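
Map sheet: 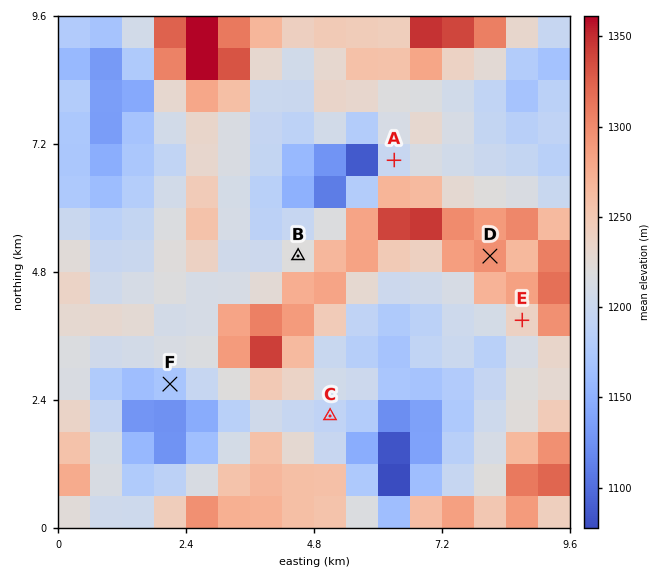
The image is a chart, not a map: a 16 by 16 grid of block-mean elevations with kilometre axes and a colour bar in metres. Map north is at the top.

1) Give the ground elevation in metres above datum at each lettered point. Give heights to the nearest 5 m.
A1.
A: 1205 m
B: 1215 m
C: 1190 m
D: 1300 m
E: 1230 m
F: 1165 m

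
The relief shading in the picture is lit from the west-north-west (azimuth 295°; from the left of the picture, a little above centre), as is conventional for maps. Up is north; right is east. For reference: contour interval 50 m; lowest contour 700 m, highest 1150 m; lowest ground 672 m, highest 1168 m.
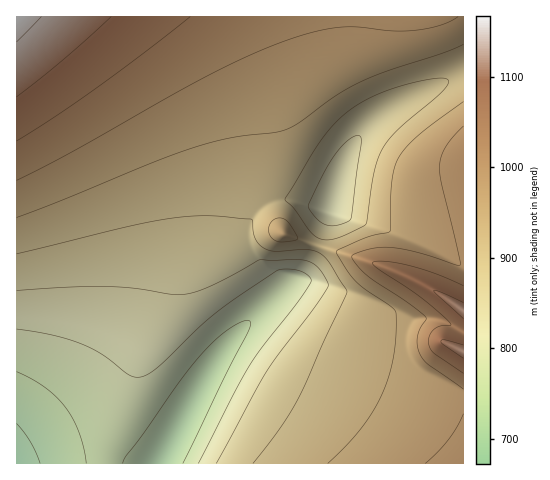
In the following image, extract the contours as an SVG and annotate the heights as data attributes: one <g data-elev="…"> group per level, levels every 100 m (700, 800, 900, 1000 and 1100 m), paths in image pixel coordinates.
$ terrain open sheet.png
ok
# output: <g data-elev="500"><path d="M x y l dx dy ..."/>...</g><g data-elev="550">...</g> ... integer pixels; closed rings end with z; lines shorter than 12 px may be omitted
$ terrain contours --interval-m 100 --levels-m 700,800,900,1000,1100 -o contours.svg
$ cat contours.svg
<g data-elev="700"><path d="M17 424l14 18 9 21"/></g><g data-elev="800"><path d="M17 329l35 6 28 8 23 12 26 20 5 2 6 0 8-3 11-8 39-38 19-16 59-41 7-2 10 0 14 5 4 5-1 5-13 20-47 60-52 99"/></g><g data-elev="900"><path d="M17 254l129-31 33-6 28-1 45 4 1 12 3 7 4 7 8 4 9 1 31-1 8 2 7 4 6 7 17 25 1 5-51 110-18 28-25 32"/><path d="M322 239l-10-6-18-24-9-9 28-47 13-20 22-22 29-16 21-8 23-6 18-3 9 2 0 4-5 7-44 37-16 20-9 25-8 51-27 14-10 2z"/></g><g data-elev="1000"><path d="M463 414l-6 13-9 13-23 23"/><path d="M17 180l55-28 135-76 39-19 35-15 32-10 27-5 18 0 38 4 25-1 21-5 16-8"/><path d="M463 126l-18 21-4 10-2 10 2 16 19 82-4 0-40-13-25-5-22 2-14 5-3 3 6 9 10 10 38 26 19 14 1 4-6 8-3 9 1 10 2 8 8 10 35 24"/></g><g data-elev="1100"><path d="M463 345l-18-5-4 1 2 3 20 14"/><path d="M463 303l-23-11-6-1 29 28"/><path d="M17 97l46-37 48-43"/></g>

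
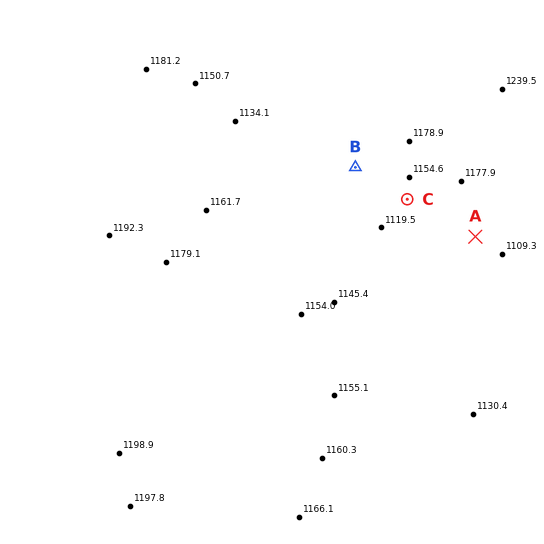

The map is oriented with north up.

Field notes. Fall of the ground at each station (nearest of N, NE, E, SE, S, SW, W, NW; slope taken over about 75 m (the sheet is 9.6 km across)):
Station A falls S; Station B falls SW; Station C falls SW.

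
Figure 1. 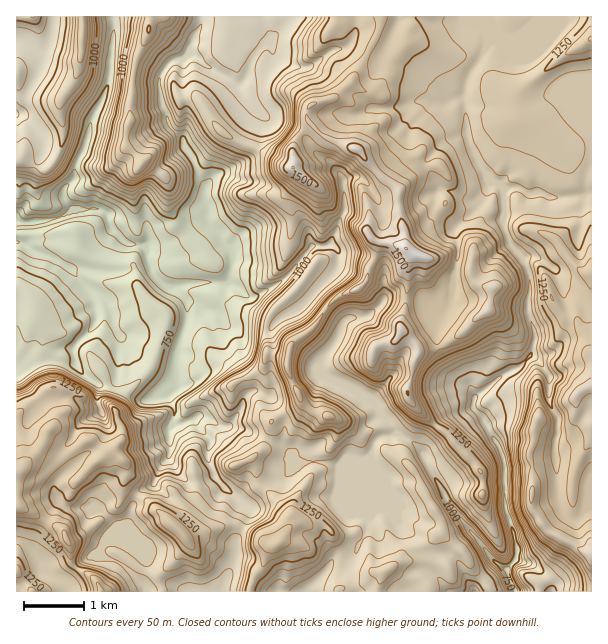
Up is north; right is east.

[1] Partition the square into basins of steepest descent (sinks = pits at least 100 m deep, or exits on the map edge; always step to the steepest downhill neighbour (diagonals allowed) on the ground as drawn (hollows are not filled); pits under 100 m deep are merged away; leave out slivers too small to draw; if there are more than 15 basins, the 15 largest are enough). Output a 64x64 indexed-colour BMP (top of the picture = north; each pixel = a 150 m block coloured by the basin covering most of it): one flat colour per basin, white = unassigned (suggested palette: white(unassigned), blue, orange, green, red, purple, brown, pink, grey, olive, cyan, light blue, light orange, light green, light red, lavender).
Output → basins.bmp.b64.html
<image width="64" height="64" href="data:image/bmp;base64,Qk12CAAAAAAAAHYAAAAoAAAAQAAAAEAAAAABAAQAAAAAAAAIAAATCwAAEwsAABAAAAAAAAAA////ALR3HwAOf/8ALKAsACgn1gC9Z5QAS1aMAMJ34wB/f38AIr28AM++FwDox64AeLv/AIrfmACWmP8A1bDFABEREREREREREREREREiIiIiIiERIiIiREREIiIiIiIiERERERERERERERERESIiIiIiIiESIkREREQiIiIiIiIREREREREREREREREREiIiIiIiIiJEREREQiIiIiIiIhERERERERERERERERERIiIiIiIiIiREREQiIiIiIiIiEREREREREREREREREREiIiIiIiIiIkREQiIiIiIiIiERERERERERERERERERERIiIiIiIiIiIkQiIiIiIiIhERERERERERERERERERERESIiIiIiIiIiIiIiIiIiIhERERERERERERERERERERERIiIiIiIiIiIiIiIiIiIhEREREREREREREREREREREREiIiIiIiIiIiIiIiIiIhERERERERERERERERERERERESIiIiIiIiIiIiIiIiIhERERERERERERERERERERERESIiIiIiIiIiIiIiIiIiEREREREREREREREREREREREiIiIiIiIiIiIiIiIiIiIRERERERERERERERERERERESIiIiIiIiIiIiIiIiIiIhERERERERERERERERERERERIiIiIiIiIiIiIiIiIiIiERERERERERERERERERERERIiIiIiIiIiIiIiIiIiIiIRERERERERERERERERERERESIiIiIiIiIiIiIiIiIiIhEREREREREREREREREREREREiIiIiIiIiIiIiIiIiIiERERERERERERERERERERERESIiIiIiIiIiIiIiIiIiIRERERERERERERERERERERERIiIiIiIiIiIiIiIiIiIiERERERERERERERERERERERESIiIiIiIiIiIiIiIiIiIhERERERERERERERERERERERESIiIiIiIiIiIiIiIiIiIhEREREREREREREREREREREREiIiIiIiIiIiIiIiIiIiIREREREREREREREREREREREiIiIiIiIiIiIiIiIiIiIiERERERERERERERERERERESIiIiIiIiIiIiIiIiIiIiIhERERERERERERERERERESIiIiIiIiIiIiIiIiIiIiIiERERERERERERERERERERIiIiIiIiIiIiIiIiIiIiIiIREREREREREREREREREREiIiIiIiIiIiIiIiIiIiIiIhERERERERERERERERERERIiIiIiIiIRESIiIiIiIiIiERERERERERERERERERERESIiIiIiIhEREiIiIiIiIiIREREREREREREREREREREREiIiIiIhERERIiIiIiIiIhERERERERERERERERERERERIiIiIiERERESIiIiIiIiERERERERERERERERERERERESIiIiIREREREiIiIiIiIRERERERERERERERERERERERIiIiIhERERERIiIiIiIhEREREREREREREREREREREREREiIiEREREREiIiIiIiERERERERERERERERERERERERERIiIhERERIiIiIiIiIREREREREREREREREREREREREREiIiEREREiIiIiIiIhERERERERERERERERERERERERERIiIRESIiIiIiIiIREREREREREREREREREREREREREREiIiIiIiIiIiIiIRERERERERERERERERERERERERERESIiIiIiIiIiIiIRERERERERERERERERERERERERERERERIiIiIiIiIiIhERERERERERERERERERERERERERERERERIiIiIiIiIiIRERERERERERERERERERERERERERERERESIiIiIiIiIhEREREREREREREREREREREREREREREREREiIiIiIiIiIRERERERERERERERERERERERERERERERERIiIiIiIiIhEREREREREREREREREREREREREREREREREiIiIiIiIiERERERERERERERERERERERERERERESERESIiIiIiIiIREREREREREREREREREREREREREREREhERIiIiIiIiIhERMxERERERERERERERERERERERERESIiIiIiIiIiIhETMzMRERERERERERERERERERERERERESIiIiIiIiIiERMzMxERERERERERERERERERERERERERIiIiIiIiIiEREzMzERERERERERERERERERERERERERESIiIiIiIiERETMzMRERERERERERERERERERERERERERIiIiIiIiERERMzMxERERERERERERERERERERERERERERIiIiEhEREREzMzERERERERERERERERERERERERERERESIhERERERETMzMRERERERERERERERERERERERERERERERERERERERMzMxEREREREREREREREREREREREREREREREREREREREzMzMRERERERERERERERERERERERERERERERERERERETMzMzERERERERERERERERERERERERERERERERERERERMzMzMREREREREREREREREREREREREREREREREREREREzMzMxERERERERERERERERERERERERERERERERERERETMzMzERERERERERERERERERERERERERERERERERERERMzMzMREREREREREREREREREREREREREREREREREREREzMzMxERERERERERERERERERERERERERERERERERERETMzMzERERERERERERERERERERERERERERERERERERER"/>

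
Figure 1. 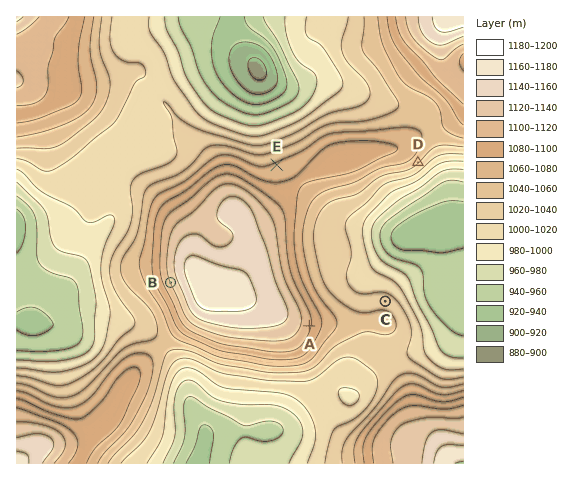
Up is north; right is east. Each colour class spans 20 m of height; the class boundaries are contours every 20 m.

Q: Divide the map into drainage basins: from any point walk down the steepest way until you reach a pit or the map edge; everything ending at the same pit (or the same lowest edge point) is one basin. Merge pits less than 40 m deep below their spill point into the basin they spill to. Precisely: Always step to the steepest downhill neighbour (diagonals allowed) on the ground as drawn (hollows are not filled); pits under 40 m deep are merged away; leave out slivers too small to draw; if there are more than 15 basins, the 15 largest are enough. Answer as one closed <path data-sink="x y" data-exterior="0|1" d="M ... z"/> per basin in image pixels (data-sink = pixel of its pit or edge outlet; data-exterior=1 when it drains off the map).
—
<path data-sink="17 225" data-exterior="1" d="M138 72l-67 13-38-1-17-3 1 383 25-19 27-3 19-7 20-18 15-29 14-19 51-46 17-21 2-5 0-12-12-21 2-19 14-19 17-12 9-3-11-16-7-22-9-16-28-27-14-24z"/><path data-sink="258 69" data-exterior="0" d="M463 16l-446 0-1 64 17 4 38 1 38-6 22-7 7 0 5 4 28 35 11 19 28 27 9 16 7 22 11 16-9 3-17 12-13 17-3 9 0 12 3 8 10 14 9 0 20-8 7-6 3-8 2-12-1-17-10-22 8 7 11-1 16-11 26-28 27-16 14-6 29-7 29-3 23-15 37-14 6-7z"/><path data-sink="197 463" data-exterior="1" d="M208 287l-2 13-6 9-63 60-14 19-15 29-12 12-22 12-32 4-25 18 437 0-13-16-9-9-12-7-7-10-6-30-21-38-1-30-2-1-86 0-41-20-21-4-18-6z"/><path data-sink="459 224" data-exterior="0" d="M463 113l-5 6-37 14-23 15-29 3-39 11-31 18-32 33-14 7-7 0-4-3 7 26-3 24-12 14-27 5 10 6 18 6 21 4 41 20 86 0 2 1 1 30 21 38 7 33 6 7 20 15 14 18 10-1z"/>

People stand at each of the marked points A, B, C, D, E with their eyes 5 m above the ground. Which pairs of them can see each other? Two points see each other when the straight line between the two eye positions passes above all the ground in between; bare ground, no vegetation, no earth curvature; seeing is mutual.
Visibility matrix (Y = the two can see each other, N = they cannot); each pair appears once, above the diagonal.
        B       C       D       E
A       N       Y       Y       N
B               N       N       N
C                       Y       N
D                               N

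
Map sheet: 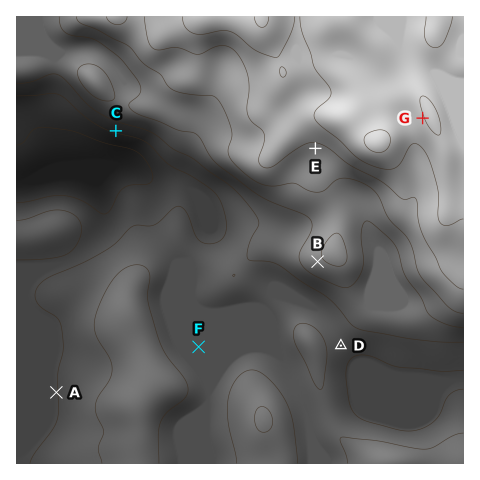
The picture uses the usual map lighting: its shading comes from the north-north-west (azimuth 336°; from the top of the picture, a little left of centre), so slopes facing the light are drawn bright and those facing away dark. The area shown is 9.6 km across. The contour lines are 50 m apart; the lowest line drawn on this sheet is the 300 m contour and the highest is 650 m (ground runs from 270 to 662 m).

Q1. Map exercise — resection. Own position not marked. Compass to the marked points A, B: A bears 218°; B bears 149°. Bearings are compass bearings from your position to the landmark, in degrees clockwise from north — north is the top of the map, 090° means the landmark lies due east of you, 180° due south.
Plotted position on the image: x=248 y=146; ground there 530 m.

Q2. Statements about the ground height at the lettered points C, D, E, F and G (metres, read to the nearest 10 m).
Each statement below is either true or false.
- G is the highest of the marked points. true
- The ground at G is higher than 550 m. true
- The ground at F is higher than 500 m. false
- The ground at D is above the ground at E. false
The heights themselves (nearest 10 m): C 360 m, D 370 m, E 540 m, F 370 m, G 650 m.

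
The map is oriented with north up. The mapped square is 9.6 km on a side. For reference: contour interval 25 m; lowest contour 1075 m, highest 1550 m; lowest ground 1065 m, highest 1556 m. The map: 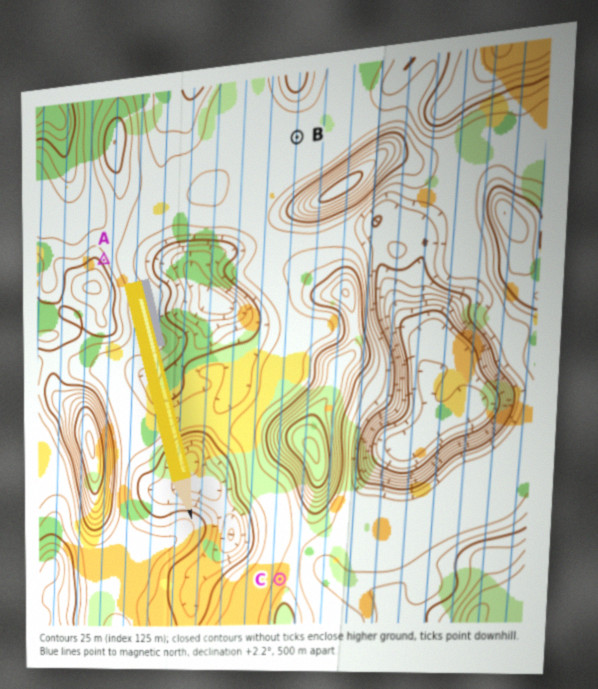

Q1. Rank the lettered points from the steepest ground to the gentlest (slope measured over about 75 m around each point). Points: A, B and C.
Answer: A C B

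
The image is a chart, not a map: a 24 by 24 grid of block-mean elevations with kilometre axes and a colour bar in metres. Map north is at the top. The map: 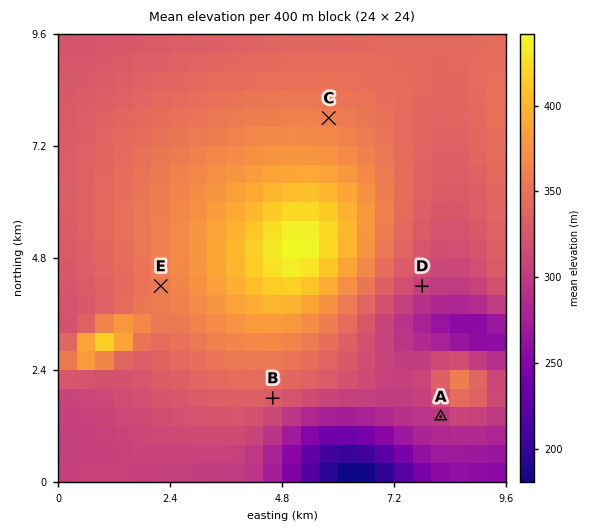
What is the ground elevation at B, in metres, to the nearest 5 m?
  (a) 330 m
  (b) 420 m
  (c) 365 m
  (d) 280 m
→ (a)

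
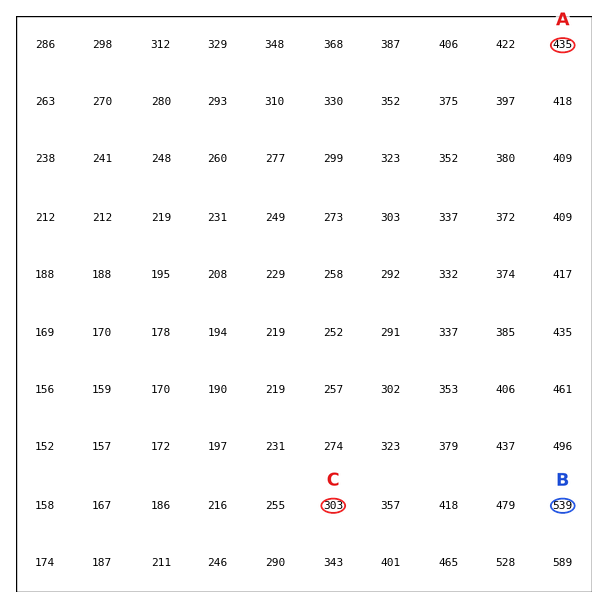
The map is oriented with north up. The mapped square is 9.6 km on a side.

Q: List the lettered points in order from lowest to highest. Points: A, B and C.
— C A B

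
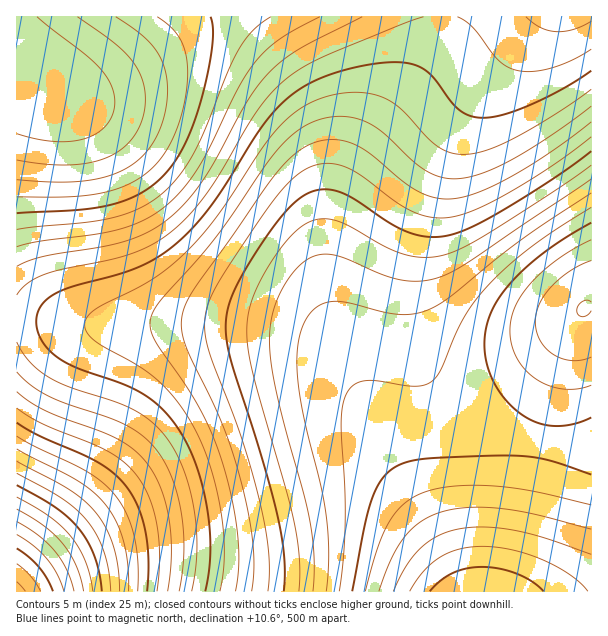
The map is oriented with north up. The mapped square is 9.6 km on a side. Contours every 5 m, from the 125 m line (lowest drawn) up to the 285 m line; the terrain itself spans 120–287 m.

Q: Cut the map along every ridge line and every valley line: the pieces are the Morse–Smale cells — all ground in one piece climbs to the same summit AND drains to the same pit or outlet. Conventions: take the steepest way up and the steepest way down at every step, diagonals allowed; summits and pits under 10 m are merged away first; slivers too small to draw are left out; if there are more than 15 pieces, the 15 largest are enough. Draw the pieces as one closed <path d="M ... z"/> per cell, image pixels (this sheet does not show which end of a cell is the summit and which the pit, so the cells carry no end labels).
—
<path d="M537 16l-520 0-1 301 73 8 160 0 47 6 22 9 19 16 19 28 40 80 49 88 17 39 42 1 7-14 11-35 19-100-32-9-32-12-25-14-18-18-12-21-10-33-3-21 0-34 5-32 10-40 26-68 25-46z"/><path d="M29 318l-13 0 1 274 445-1-17-39-49-88-40-80-19-28-19-16-22-9-47-6-160 0z"/><path d="M591 16l-52 0-64 79-25 46-17 41-15 48-8 37-1 48 3 21 10 33 12 21 18 18 25 14 32 12 30 8 3-5 11-50 15-46 14-29 5-5 5-1z"/><path d="M546 442l-4 0-2 4-18 97-17 48 86 1 1-145-35-2z"/><path d="M591 307l-4 0-5 5-14 29-15 46-9 36-2 19 30 4 20 0z"/>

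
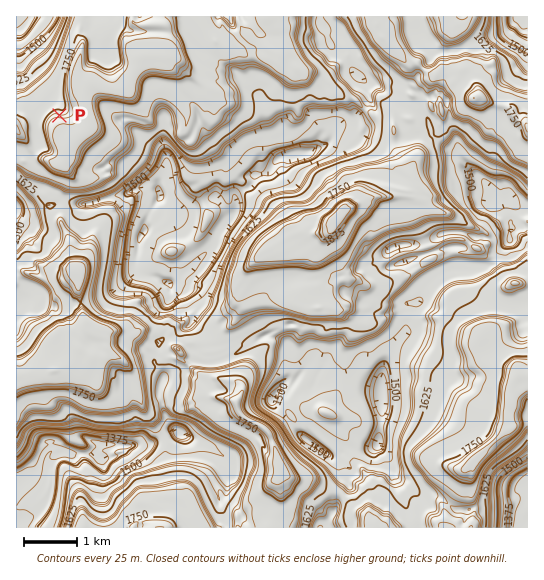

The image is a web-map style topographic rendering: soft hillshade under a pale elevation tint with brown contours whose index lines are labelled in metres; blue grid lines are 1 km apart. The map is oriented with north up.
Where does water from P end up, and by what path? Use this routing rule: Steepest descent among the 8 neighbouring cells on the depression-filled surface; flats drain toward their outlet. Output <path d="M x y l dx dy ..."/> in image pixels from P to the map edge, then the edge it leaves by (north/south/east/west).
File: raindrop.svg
<path d="M59 115l0-8-9-9 0-4-25-25-4-3 0-4-2-1 0-32-2-3"/>
exit: west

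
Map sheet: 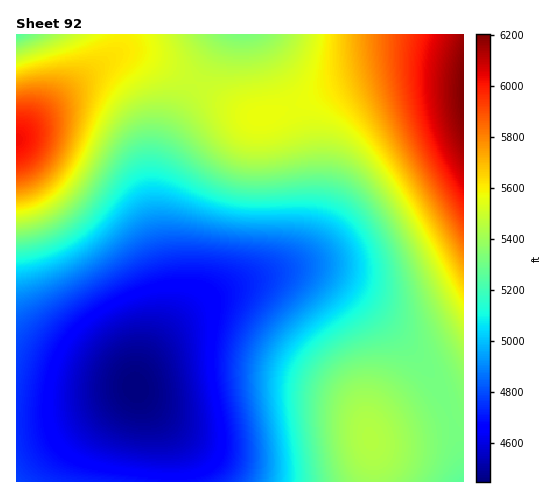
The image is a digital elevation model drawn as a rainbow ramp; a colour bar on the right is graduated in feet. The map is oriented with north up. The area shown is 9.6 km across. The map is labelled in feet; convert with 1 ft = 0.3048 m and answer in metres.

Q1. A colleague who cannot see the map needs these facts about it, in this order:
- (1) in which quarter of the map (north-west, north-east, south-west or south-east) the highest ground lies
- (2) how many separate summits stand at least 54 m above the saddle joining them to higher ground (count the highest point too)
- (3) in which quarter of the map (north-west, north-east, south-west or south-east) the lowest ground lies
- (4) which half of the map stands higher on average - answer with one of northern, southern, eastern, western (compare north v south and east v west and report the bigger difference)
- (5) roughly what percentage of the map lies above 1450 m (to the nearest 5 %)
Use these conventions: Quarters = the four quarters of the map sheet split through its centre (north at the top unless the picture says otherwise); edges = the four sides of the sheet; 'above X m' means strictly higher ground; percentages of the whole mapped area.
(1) Look to the north-east quarter for the highest ground.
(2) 2 summits rise at least 54 m above their surroundings.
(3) Look to the south-west quarter for the lowest ground.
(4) On average the northern half of the map is the higher ground.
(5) Roughly 80 % of the ground is higher than 1450 m.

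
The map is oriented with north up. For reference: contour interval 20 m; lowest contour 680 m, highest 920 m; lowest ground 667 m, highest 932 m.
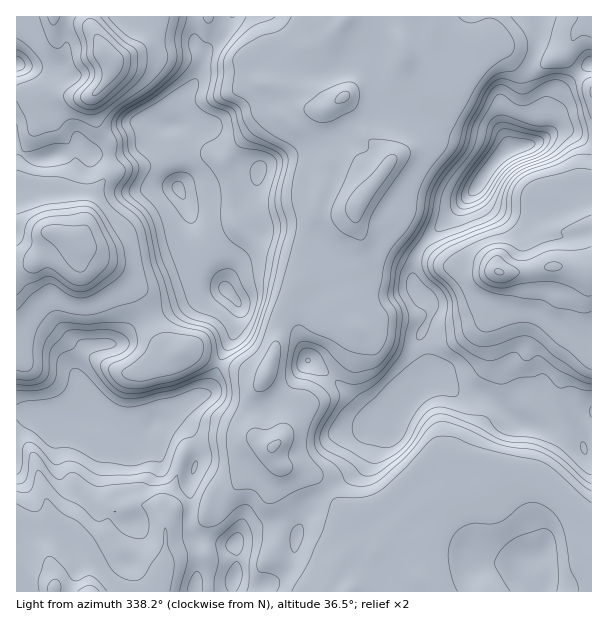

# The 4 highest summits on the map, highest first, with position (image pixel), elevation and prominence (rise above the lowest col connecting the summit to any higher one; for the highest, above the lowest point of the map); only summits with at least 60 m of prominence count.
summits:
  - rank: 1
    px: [105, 54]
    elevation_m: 932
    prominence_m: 265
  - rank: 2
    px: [66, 237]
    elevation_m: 929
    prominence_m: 105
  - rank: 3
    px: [500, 272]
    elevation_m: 922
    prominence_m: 120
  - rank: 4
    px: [360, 203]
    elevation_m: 891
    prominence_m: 79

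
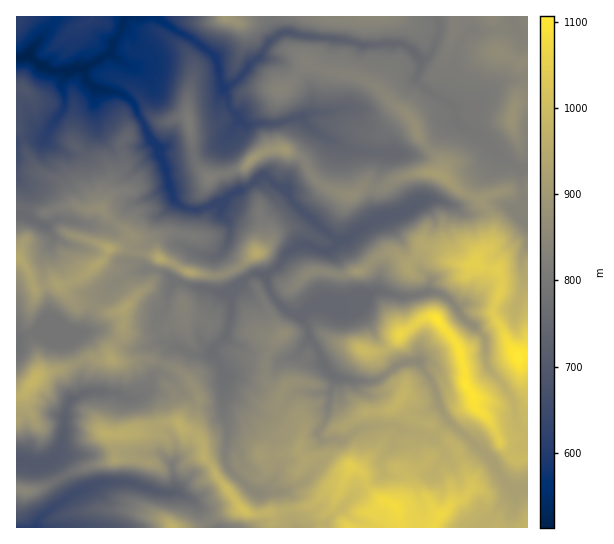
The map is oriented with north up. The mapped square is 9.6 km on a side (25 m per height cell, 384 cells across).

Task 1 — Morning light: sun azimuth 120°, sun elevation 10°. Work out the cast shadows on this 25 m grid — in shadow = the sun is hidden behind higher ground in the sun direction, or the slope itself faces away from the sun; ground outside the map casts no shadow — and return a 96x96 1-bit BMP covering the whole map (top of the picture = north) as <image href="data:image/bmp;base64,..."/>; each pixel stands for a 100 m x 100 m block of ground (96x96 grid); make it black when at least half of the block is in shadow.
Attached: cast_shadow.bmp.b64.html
<image width="96" height="96" href="data:image/bmp;base64,Qk2+BAAAAAAAAD4AAAAoAAAAYAAAAGAAAAABAAEAAAAAAIAEAAATCwAAEwsAAAIAAAAAAAAA////AAAAAAAAAAD4AAAAOAAAAAAEAAB4AAAAOAAAAAAHAAD4HwAAPAAAAAIDwAP8P4YAB4AAAAIA/2/kP498B8AAgAAAH/8sfw//AeABgAAACfwA/g//gPAAgAAAAfgB/gA/gEwAkAD4AcAB3AAHwAwBgAD/AAAA+AAD4AABgAA/wAAA+AAD8AAAAAAH+AAGcAAB+AAAAAAD/8AHAYAA/AAAAAAB/8AD4YAA/gAAAAAA/4AA4ZgA/gAAAAAAfgAAAYAB/gAAAMAAfAAAAAAA/wAAAcAA/gAAAEAAwQAAA8AA/gAAAEAA4AAAAQAA/zwAAEAAcAAAAAAA/n/8AEAAfAAAAAAB/n/+AAAAfwAAwAAA/P/+AAAAP4AB+AAA/D/4AAAAP/4B+AAAfAfgAAAAPv8D+ACAAAAAAAAAPf8D8ADAAAAAAAAAH/8H8AjgAAAAAABAH/4H8AjgAAAAAADAB/+P8ADwAAAAAABAAAff8ADwAAAAAAAAAAP/4ODz4AAAAAAAAAB/4PDz+AAAAAAAAgA/4fDx/4AAAAAARwAf4fDg/4AAAAAA74wfwfAAf8AAAAABv94Pg/MAH+AAAMAB//8GB+cAD+AAAcAD//+CD+cAAGAAAMAD///gH8cAAAAAAMAH///4P4cAAAAAAMAP///+P4JAAPAAAMAAP//+f4DgAPgAAMAAf//+f8BgAHwEAEAAf////8BAAD4GAAjAf//4AcDgAA8AABnAB/8AAEDAAAGAABvwAPwDwABEAADAAAP8AAAD4AAAAAABjwH+DwAAgAAABAAD38D//8AAAAEADwBAH/B//+ABmAEBD4DgD/g9//BAGAADD4HAB/gT//jgEAADAIAAB/gD///gIgDAAwAAB/gAP//yfgDBhgAAB/gAP//zf4DHwAAgH/gAB//7/4AHAAAx//gAAf///8AAAAA5//gAAH///4AYAAAD//gAAD///AA+AAAHn/gAAA//+AA/wAAHB/gAAAD/wAAfgAAHw/gfAAAeAAACAAAP4PgfAAAAAMAAAgAP4DweAAAAAOAAAAAP4AAeAQwAAAAAAAAf4AAcA8/AAADAAAAfw+AcAM/8AADCIAA/h+AAAA/8AADHYAA/j/AAAA/8AADPgAB/j/wAAA/wAACHgGB/n/4AAAGAAACDweB/n//AAAAAAAADwfD/H//AAABAAAAHw/jPH//AAABAAAADw/jHD//gAAAAAAABx/n7D/4AAAAAACAAx/P/B/gAAAAAAHAAx8f/A5wAAAAAAHgAY+f/AJwAAAAAAHgAQe//AYAAAAAAAHgAwf//A8wAAAAAADgAwAf/A/4AAAAAABgAwAf/A/8AAAAAAACAYAf/g/8AAAAQAACABgf/h/8AAAAYAADABwf/h//gAAAcAADAAYD/h7/gAAAOAAAQAAA/D5+AAAAGAAAYACAeD8eAAPMDAAAcADAAAAPnnPsDAAAOADAAAAP/+AABgAAGABgAAAH+AAABgAAAAAAAAAAAAAAAgAAAAAAAcAAAAAAAAAAAAAEB/AAAAAAAAAA="/>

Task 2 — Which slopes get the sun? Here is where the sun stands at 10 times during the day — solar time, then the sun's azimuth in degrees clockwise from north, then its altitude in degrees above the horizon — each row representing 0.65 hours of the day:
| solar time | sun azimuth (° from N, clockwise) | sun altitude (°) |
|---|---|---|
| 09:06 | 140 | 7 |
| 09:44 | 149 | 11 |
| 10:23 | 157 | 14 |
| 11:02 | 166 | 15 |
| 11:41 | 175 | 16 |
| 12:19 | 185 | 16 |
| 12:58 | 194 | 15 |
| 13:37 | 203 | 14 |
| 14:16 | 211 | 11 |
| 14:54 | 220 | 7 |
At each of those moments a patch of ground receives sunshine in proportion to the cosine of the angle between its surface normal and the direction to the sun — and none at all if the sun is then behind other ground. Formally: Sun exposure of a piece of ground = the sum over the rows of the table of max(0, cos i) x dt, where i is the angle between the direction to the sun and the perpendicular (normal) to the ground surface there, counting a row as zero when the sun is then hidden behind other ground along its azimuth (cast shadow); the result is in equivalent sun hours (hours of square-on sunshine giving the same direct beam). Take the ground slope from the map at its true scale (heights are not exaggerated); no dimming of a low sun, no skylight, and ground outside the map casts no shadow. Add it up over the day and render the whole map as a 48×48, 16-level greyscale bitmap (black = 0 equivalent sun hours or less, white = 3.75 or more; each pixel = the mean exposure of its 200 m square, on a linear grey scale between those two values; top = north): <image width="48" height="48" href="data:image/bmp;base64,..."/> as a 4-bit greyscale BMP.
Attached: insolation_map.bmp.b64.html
<image width="48" height="48" href="data:image/bmp;base64,Qk32BAAAAAAAAHYAAAAoAAAAMAAAADAAAAABAAQAAAAAAIAEAAATCwAAEwsAABAAAAAAAAAAAAAAABEREQAiIiIAMzMzAERERABVVVUAZmZmAHd3dwCIiIgAmZmZAKqqqgC7u7sAzMzMAN3d3QDu7u4A////ANp4mZmqvLchFJ3/2HeIdkJXd2ZWmHZVNMuTRXiIdTEAElioRVZ4ZzRmd2VUeYdkQ+/qUiEkMQAAJopgAAAUdoQkVERSNoh1VGatyFMgAAEjipggEkRDRndSARIRMldEVQAEruuYic67Z6IDZ2eEJGh0EjMzNEQ1iBARFa////p6ulE0Z3VnQldEVkVlRDI3qmd1QiNnhkSXiDI1dnZlUxEVQjRVVTJZdrvYaM2oiJqqhVRFRERUEQAjVUQ0ZDarZe7aZoqYiId5dDRERFVERmMzRURWQmmlVrt3d2MRI0aGMiRFVVVVU2h2Vnd1KLyVVndFZTEAAAARI0RURVVUQiSImXUze9tVVpibcxAAAAERNlQ0VWREUyMRJndkdoZlV2iYhzEjRDNUVERFRFZEMzEDQ2VFaHMiaCeZyru6l2VGVEVEZTVmQhARJEQ2Z0EUmRJHmqvMqYZ1JFVmVSERFIvdcBFGZkMoqREAFIiYZoYyETZ2VVM1R6zbpzNXh0RYlzEAABIzQyM0ZlVVZphUaZqGjvqZhlVHVEMjMxEViGZ4Z4RodnmEljEAW8ybowJWIXdlVWVWdVZ3Z3dVVENFMAAAM1zbQAKVEolmi6qnZmVmZlZERCAkIQAAIAOWEDhyInqquYY0eGZWVERURBRlRDIREAAAESNWVImsplVCGJZEMzNDU2uXZVVDAAAAFodYdIdpeJdUMmdSV6pkU3aZiamXVlMSerllZIVDJYqGQhSP/azpJBJKy53amZh4eKmGVJMyNEeVZ5/TAABN/UEREAEol2arp2ZVVEQzQhGLmXMAARAmvIIAAAADdjZlMjVTU0ZCNoczZjESRmMiApdCMhAAESVUMzJFNQEUhBACVDNFQzMhAUeGNWMgABEhEQERIQFUACRkIhAAAAAiMyQyaahTEAARAAABE0RniZlkJFIAAAEzVCInqryXUxAAACMhNTIRMyJFYxEBemQzMiJ6upvN2lIQKIZndSREMjM0aHIUattiARRYp0R4m7mc2TE1ZUZlRCIzE0RWd57+QomZQRI0N8/+hDMRJEUyMjI0UTNWcxJ+/KylIiISEBNDRVRERUMREjQzRCNnYQACz/+jMzMiIQAjNFVVaEESVzEVQiRHdBAABHUhM0VmZnlyEjVWh2VEQiAiZkqodVMRAAABNXd3eJlTNEVnlmZjIiIyE3zZZVUxEAATZmVVeIVFVWZ5hmd2IyIyElE2REQ0V3VERERWiXNFZmZVZ2d3RDIhExATRDN3iby5mHZ4hjNVVmZUR3YyMyIRRSIzRUJpmYmZmZmpYzRGdmZlRTECIjeZVERDNUUiREV4maqWRFN3ZmZ2RAEBMkVVRFVDNUWCIiNod2VERWZGZneIdwFYqIMjVlVUMzV3IBVmVERFVVQ1ZmeIdoRoeZlmZmZlEGd6lIdUQzISIiaEZmZmU5lFdnZ1RWdiGMy7thEAAAOId4l1VlRERYmFV3eXRWQWzv/9rIRove2qqpdmVmVVVmeHRFZlQiOYd5yFZ6ypiId3iGZWZmd2Zg=="/>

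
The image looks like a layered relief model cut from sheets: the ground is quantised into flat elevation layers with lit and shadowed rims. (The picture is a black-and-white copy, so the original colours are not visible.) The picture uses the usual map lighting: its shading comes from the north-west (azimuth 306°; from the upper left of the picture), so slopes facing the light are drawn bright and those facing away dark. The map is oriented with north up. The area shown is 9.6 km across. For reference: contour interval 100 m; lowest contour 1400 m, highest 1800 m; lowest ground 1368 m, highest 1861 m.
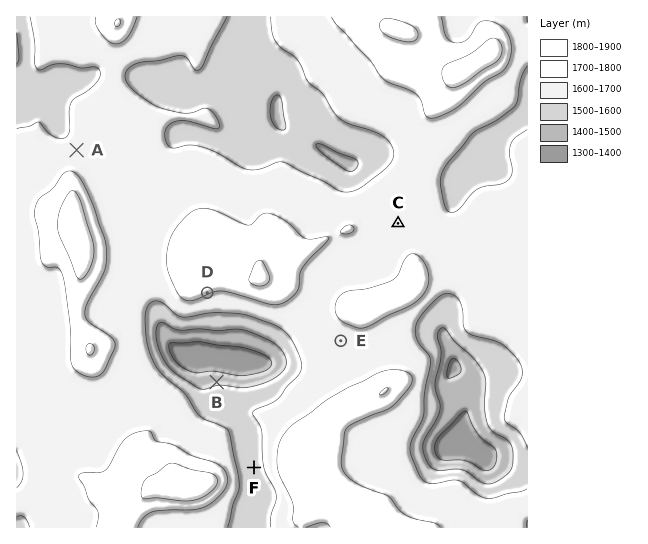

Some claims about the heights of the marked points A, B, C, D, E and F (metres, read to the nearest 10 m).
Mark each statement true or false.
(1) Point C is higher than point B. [true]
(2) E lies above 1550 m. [true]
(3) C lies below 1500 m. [false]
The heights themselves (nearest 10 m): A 1620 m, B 1480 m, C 1650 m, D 1710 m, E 1660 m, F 1550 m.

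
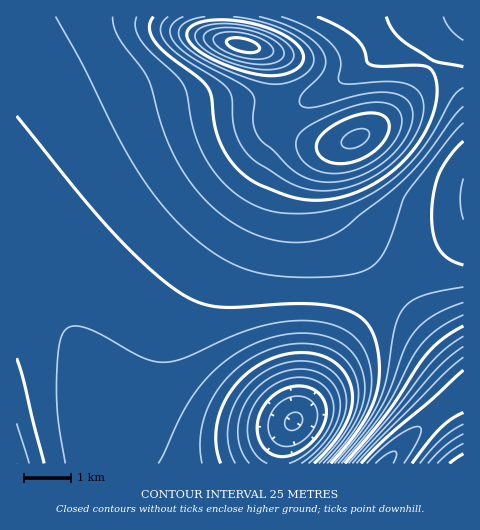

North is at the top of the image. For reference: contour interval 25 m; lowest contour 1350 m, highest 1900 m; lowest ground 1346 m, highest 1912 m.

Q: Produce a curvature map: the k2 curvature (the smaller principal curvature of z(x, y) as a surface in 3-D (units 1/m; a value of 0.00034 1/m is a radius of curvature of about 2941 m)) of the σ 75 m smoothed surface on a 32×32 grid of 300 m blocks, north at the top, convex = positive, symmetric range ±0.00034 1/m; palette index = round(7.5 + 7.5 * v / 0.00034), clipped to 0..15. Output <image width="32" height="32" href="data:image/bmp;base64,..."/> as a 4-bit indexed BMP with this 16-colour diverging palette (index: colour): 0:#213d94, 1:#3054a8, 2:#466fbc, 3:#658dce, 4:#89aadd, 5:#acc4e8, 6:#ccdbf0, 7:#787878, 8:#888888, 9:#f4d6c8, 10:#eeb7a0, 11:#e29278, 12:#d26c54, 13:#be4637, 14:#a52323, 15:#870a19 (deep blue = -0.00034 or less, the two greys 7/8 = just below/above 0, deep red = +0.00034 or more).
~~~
<image width="32" height="32" href="data:image/bmp;base64,Qk12AgAAAAAAAHYAAAAoAAAAIAAAACAAAAABAAQAAAAAAAACAAATCwAAEwsAABAAAAAAAAAAlD0hAKhUMAC8b0YAzo1lAN2qiQDoxKwA8NvMAHh4eACIiIgAyNb0AKC37gB4kuIAVGzSADdGvgAjI6UAGQqHAGZmZ3d3d3dmVCAAN4mYdlVmZnd3d3d3ZVQhAAJniHZVZmZ3d3d3d2VUMgAAFGd2ZmZnd3d3d3dmVDIRAAJGd2ZmZ3d3d3d3ZlVDIiERNWd3Znd3d3d3d3ZlVDMzMzRnd2Z3d3d3d3d2ZlVEREREV4h3d3d3d3d3d2ZmVVVVVVZ4d3d3d3d3d3d3ZmZVVVVWZ3d3d3d3d3d3d3d2ZmZmVmZ3d3d3d3d3d3d3d3dmZmVWd3d3d3d3d3d3d3d3d2ZmZXd3d3d3d3d3d3d3d3d2ZmZ3d3d3d3d3d3eIiHd3d2Zmd3d3d3d3d3d3eId3d3d3Znd3d3d3d3d3d3d3d3d3d3Z3d3d3d3d3d3d3d3d3d3d3d3d3d3d3d3d3dlVEVnd3d3d3d3d3d3d3d2VVQyI1d3d3d3d3d3d3d3dmZmZUIjZ3d3d3d3d3d3d3Z3iIh1MjZ3d3d3d3d3d3d2eImZmGQzZ3d3d3d3d3d4hmeJmqmXU0d3d3d3d3d3iJdWeJqpmGVHd3d3d3d3d4iYVFeZmYh1R3d3d3d3d3d3dlI0aIiHZVd3d3d3d2ZUMhIiATVndmVXd3d3d2UxAAABNEITRVVVV3d3d2ZCEAJGd3dmVDNERWd3d3dlQ0WKu6mHZVZmVWd3d3d2ZVZomruoVDRWZ3d3h3d3d2ZmZ3h1IAE0Vnd3eI"/>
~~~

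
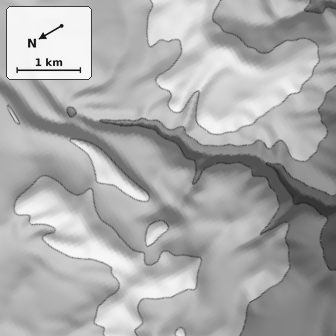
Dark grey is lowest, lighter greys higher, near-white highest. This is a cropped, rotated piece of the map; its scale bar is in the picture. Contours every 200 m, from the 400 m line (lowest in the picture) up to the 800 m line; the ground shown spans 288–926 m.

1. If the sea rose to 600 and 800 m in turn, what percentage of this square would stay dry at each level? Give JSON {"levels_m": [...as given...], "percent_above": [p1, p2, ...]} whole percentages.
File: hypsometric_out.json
{"levels_m": [600, 800], "percent_above": [85, 24]}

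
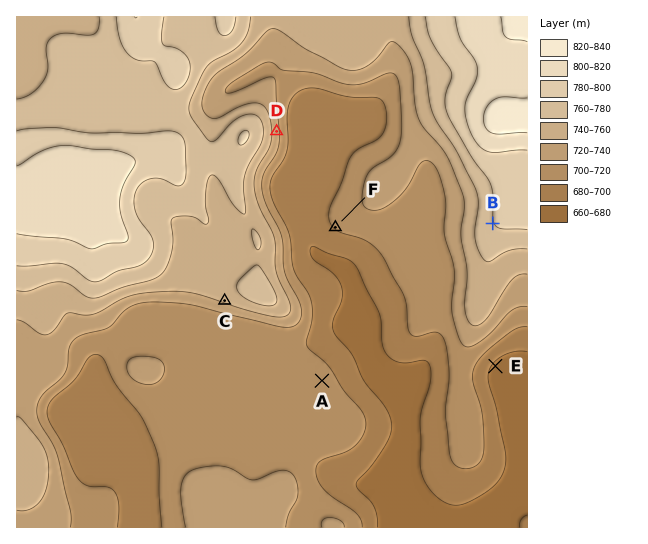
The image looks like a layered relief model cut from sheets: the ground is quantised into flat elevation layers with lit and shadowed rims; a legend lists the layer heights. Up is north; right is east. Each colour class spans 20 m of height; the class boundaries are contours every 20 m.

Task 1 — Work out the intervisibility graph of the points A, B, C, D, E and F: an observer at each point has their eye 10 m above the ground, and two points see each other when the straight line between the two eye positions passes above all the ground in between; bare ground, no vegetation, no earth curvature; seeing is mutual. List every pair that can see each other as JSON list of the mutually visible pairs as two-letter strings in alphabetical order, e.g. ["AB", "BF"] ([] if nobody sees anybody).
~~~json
["AB", "AC", "AD", "AF", "BD", "BF", "DF"]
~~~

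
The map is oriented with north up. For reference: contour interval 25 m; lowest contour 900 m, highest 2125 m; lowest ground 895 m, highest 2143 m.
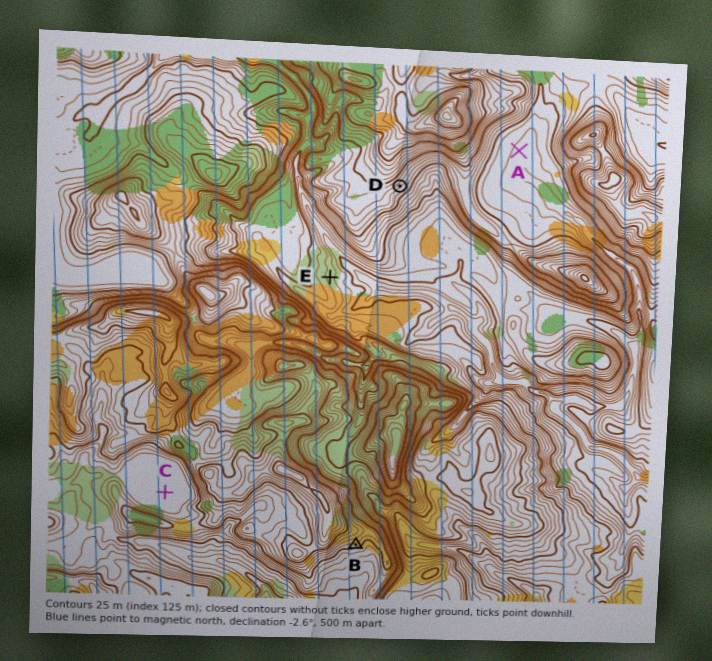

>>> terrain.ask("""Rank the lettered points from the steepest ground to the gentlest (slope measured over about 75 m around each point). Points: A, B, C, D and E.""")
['D', 'B', 'E', 'A', 'C']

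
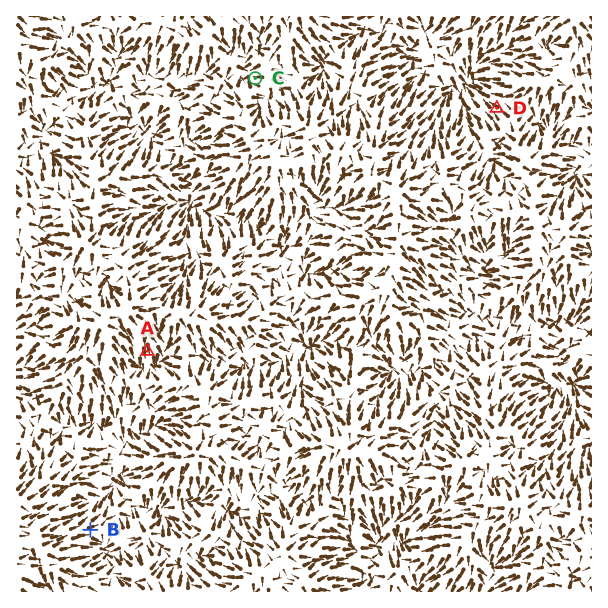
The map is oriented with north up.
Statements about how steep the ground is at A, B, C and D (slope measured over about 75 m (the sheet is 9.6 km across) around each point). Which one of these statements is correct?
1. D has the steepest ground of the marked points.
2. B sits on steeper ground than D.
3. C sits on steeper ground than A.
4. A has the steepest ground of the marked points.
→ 4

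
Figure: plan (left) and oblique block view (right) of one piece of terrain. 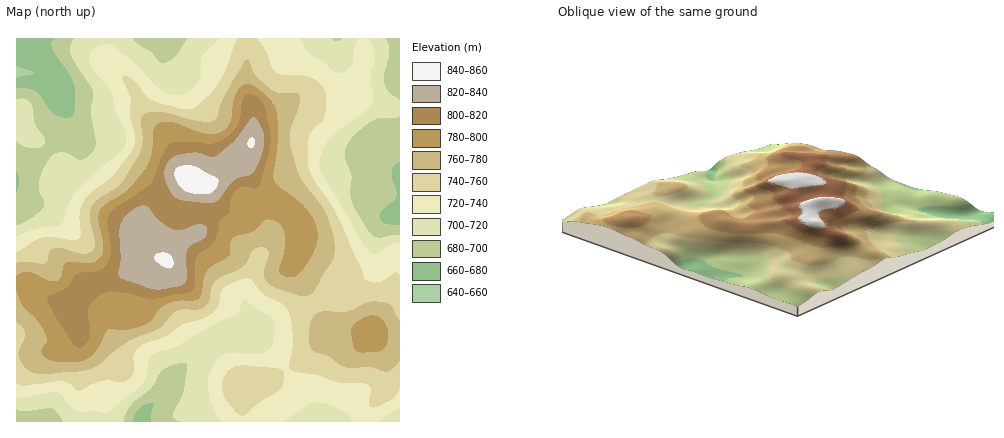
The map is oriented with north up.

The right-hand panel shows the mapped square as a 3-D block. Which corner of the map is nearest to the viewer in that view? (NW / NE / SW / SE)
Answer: NE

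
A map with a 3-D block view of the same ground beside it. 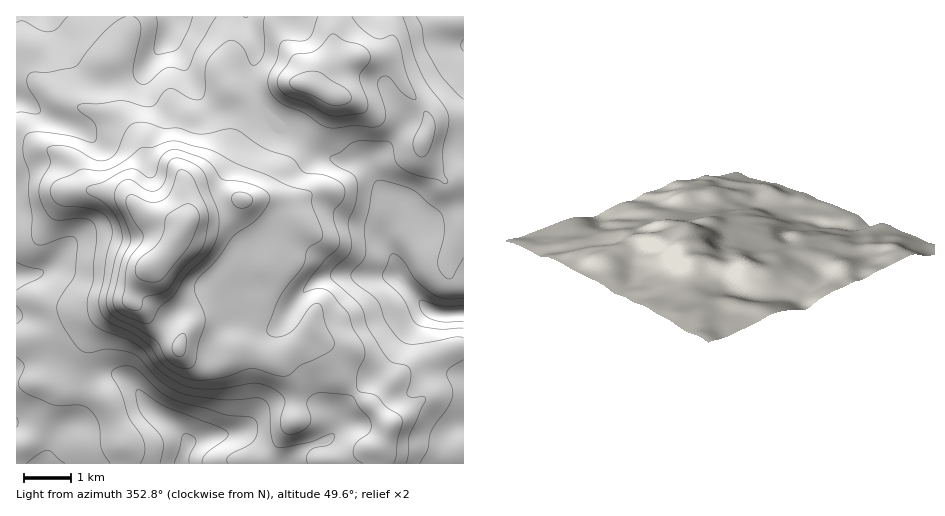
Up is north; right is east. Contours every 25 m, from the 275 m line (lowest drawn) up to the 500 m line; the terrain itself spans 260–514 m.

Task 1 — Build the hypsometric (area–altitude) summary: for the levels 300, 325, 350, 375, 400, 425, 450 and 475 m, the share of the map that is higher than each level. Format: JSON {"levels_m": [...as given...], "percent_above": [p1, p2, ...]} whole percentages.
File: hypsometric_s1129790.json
{"levels_m": [300, 325, 350, 375, 400, 425, 450, 475], "percent_above": [96, 80, 58, 38, 24, 11, 6, 3]}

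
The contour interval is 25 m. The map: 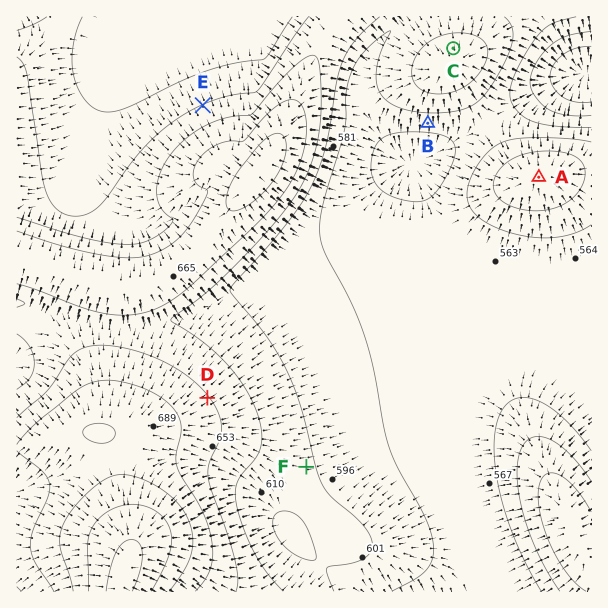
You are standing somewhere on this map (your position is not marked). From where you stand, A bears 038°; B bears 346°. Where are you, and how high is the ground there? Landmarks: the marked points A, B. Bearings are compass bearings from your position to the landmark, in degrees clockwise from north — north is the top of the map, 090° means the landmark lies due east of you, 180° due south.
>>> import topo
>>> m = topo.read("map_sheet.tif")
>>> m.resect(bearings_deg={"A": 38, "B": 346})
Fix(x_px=465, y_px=272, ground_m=565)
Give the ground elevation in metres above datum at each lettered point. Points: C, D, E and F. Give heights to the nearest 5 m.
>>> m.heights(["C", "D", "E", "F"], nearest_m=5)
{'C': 610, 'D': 650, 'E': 600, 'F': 605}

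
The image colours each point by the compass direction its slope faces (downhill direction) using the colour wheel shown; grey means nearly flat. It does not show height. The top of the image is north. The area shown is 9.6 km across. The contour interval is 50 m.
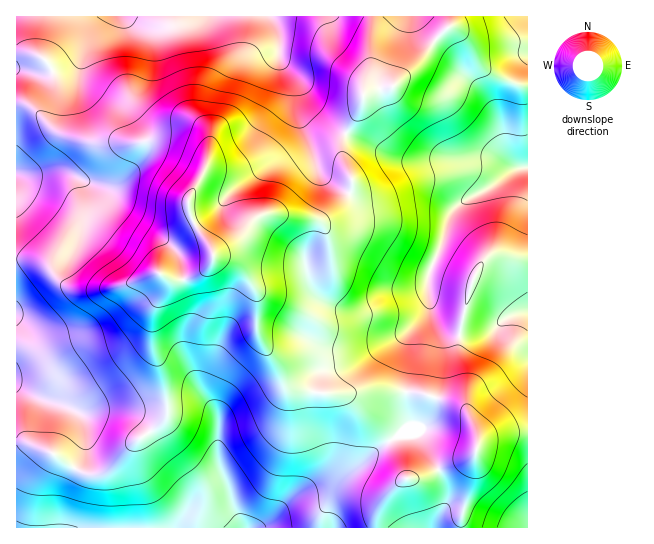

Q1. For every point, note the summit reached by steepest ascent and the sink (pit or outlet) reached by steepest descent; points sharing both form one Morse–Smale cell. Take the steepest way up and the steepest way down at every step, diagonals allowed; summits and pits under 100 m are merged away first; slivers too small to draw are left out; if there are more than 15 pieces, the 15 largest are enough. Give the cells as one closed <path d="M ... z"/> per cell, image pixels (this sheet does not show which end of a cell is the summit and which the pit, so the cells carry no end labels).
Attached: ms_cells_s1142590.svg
<path d="M371 16l-355 1 1 424 12 2 16 6 36 23 16 3 14-7 26-28 18-12 10-10 2-21-3-18-12-38 0-26 1-6 12-22-1-9 19 2 18-7 10-8 2-11 4-3 16-8 24-26 5-2 15-2 45 7 11-7 12-12 7-14 0-8-9-20-2-13 4-12 16-28 3-17 7-18z"/><path d="M527 16l-76 0 0 9-18 17-13 19-27 26-24 4-5 3-3 12-16 28-4 12 2 13 9 20 0 8-7 14-12 12-11 7-45-7-15 2-6 3-17 19-26 17 1 3 9 2 12 5 18 22 4 12 0 35 30 52 15 6 17 2 32 0 8-2 55 1 36 9 11 4 7 8 9 21 1 10 3-4 9-4 38-5z"/><path d="M217 257l-4 1-2 7-6 6-12 6-10 3-13 0-5-3 0 10-12 22-1 32 12 38 3 18-2 21-10 10-18 12-26 28-14 7-16-3-36-23-16-6-12-2 0 87 358 0 2-14 7-15 17-18 4-2 21-3 21-11 19-5 10-7 0-23-8-17-10-9-44-12-55-1-8 2-32 0-17-2-15-6-30-52 0-35-4-12-18-22z"/><path d="M527 432l-32 3-16 7-4 13-3 24-11 36 1 13 66-1z"/><path d="M474 455l-8 5-19 5-21 11-21 3-4 2-17 18-7 15-1 13 85 1 0-13 12-42z"/><path d="M450 16l-77 0-2 55-7 22 29-6 27-26 13-19 18-17z"/>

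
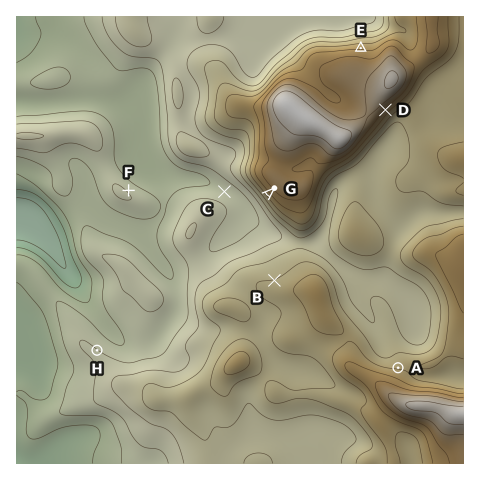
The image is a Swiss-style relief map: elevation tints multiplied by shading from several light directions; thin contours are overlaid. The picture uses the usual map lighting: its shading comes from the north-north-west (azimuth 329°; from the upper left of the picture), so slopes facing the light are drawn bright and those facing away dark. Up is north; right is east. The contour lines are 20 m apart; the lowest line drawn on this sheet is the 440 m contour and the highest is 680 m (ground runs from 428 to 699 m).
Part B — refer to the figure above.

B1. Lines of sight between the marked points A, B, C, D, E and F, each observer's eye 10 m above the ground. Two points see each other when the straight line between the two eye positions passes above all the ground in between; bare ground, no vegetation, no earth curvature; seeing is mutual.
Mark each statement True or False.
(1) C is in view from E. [False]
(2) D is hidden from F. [True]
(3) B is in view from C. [True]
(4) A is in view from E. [False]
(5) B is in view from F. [True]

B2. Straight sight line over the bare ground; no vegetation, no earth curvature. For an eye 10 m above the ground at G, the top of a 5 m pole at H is in view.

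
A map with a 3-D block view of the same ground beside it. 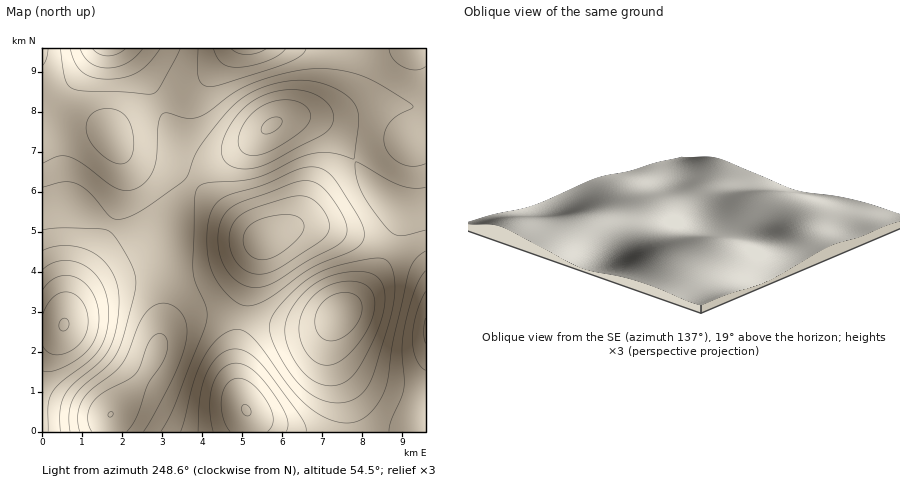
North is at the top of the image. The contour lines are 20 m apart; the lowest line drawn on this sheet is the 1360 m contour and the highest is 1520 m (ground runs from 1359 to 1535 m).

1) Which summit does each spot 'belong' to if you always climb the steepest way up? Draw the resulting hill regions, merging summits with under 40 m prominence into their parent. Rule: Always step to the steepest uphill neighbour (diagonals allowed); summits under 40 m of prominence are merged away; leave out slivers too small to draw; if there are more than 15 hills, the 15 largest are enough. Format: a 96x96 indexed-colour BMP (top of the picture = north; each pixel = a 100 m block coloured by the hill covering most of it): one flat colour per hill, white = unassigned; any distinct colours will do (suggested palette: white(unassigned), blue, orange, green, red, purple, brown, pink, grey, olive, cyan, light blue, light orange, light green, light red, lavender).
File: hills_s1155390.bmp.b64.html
<image width="96" height="96" href="data:image/bmp;base64,Qk12EgAAAAAAAHYAAAAoAAAAYAAAAGAAAAABAAQAAAAAAAASAAATCwAAEwsAABAAAAAAAAAA////ALR3HwAOf/8ALKAsACgn1gC9Z5QAS1aMAMJ34wB/f38AIr28AM++FwDox64AeLv/AIrfmACWmP8A1bDFACIiIiIiIiIiIiIiIiIiIiIiIiIiIiIiIiIiMzMzMzMzMzMzMzMzMzMzMzMzMzMzMyIiIiIiIiIiIiIiIiIiIiIiIiIiIiIiIiIiMzMzMzMzMzMzMzMzMzMzMzMzMzMzMyIiIiIiIiIiIiIiIiIiIiIiIiIiIiIiIiIiMzMzMzMzMzMzMzMzMzMzMzMzMzMzMyIiIiIiIiIiIiIiIiIiIiIiIiIiIiIiIiIiMzMzMzMzMzMzMzMzMzMzMzMzMzMzMyIiIiIiIiIiIiIiIiIiIiIiIiIiIiIiIiIjMzMzMzMzMzMzMzMzMzMzMzMzMzMzMyIiIiIiIiIiIiIiIiIiIiIiIiIiIiIiIiIjMzMzMzMzMzMzMzMzMzMzMzMzMzMzMyIiIiIiIiIiIiIiIiIiIiIiIiIiIiIiIiIjMzMzMzMzMzMzMzMzMzMzMzMzMzMzMyIiIiIiIiIiIiIiIiIiIiIiIiIiIiIiIiIzMzMzMzMzMzMzMzMzMzMzMzMzMzMzMyIiIiIiIiIiIiIiIiIiIiIiIiIiIiIiIiIzMzMzMzMzMzMzMzMzMzMzMzMzMzMzMyIiIiIiIiIiIiIiIiIiIiIiIiIiIiIiIiMzMzMzMzMzMzMzMzMzMzMzMzMzMzMzMyIiIiIiIiIiIiIiIiIiIiIiIiIiIiIiIiMzMzMzMzMzMzMzMzMzMzMzMzMzMzMzMyIiIiIiIiIiIiIiIiIiIiIiIiIiIiIiIiMzMzMzMzMzMzMzMzMzMzMzMzMzMzMzMyIiIiIiIiIiIiIiIiIiIiIiIiIiIiIiIiMzMzMzMzMzMzMzMzMzMzMzMzMzMzMzMyIiIiIiIiIiIiIiIiIiIiIiIiIiIiIiIiMzMzMzMzMzMzMzMzMzMzMzMzMzMzMzMyIiIiIiIiIiIiIiIiIiIiIiIiIiIiIiIiMzMzMzMzMzMzMzMzMzMzMzMzMzMzMzMyIiIiIiIiIiIiIiIiIiIiIiIiIiIiIiIiMzMzMzMzMzMzMzMzMzMzMzMzMzMzMzMyIiIiIiIiIiIiIiIiIiIiIiIiIiIiIiIiMzMzMzMzMzMzMzMzMzMzMzMzMzMzMzMyIiIiIiIiIiIiIiIiIiIiIiIiIiIiIiIiMzMzMzMzMzMzMzMzMzMzMzMzMzMzMzMyIiIiIiIiIiIiIiIiIiIiIiIiIiIiIiIiMzMzMzMzMzMzMzMzMzMzMzMzMzMzMzMyIiIiIiIiIiIiIiIiIiIiIiIiIiIiIiIiMzMzMzMzMzMzMzMzMzMzMzMzMzMzMzMyIiIiIiIiIiIiIiIiIiIiIiIiIiIiIiIiMzMzMzMzMzMzMzMzMzMzMzMzMzMzMzMyIiIiIiIiIiIiIiIiIiIiIiIiIiIiIiIiMzMzMzMzMzMzMzMzMzMzMzMzMzMzMzMyIiIiIiIiIiIiIiIiIiIiIiIiIiIiIiIiMzMzMzMzMzMzMzMzMzMzMzMzMzMzMzMyIiIiIiIiIiIiIiIiIiIiIiIiIiIiIiIiMzMzMzMzMzMzMzMzMzMzMzMzMzMzMzMyIiIiIiIiIiIiIiIiIiIiIiIiIiIiIiIiMzMzMzMzMzMzMzMzMzMzMzMzMzMzMzMxEiIiIiIiIiIiIiIiIiIiIiIiIiIiIiIiMzMzMzMzMzMzMzMzMzMzMzMzMzMzMzMxEREiIiIiIiIiIiIiIiIiIiIiIiIiIiIiIzMzMzMzMzMzMzMzMzMzMzMzMzMzMzMxERESIiIiIiIiIiIiIiIiIiIiIiIiIiIiIzMzMzMzMzMzMzMzMzMzMzMzMzMzMzMxERESIiIiIiIiIiIiIiIiIiIiIiIiIiIiIzMzMzMzMzMzMzMzMzMzMzMzMzMzMzMxERESIiIiIiIiIiIiIiIiIiIiIiIiIiIiIzMzMzMzMzMzMzMzMzMzMzMzMzMzMzMxERESIiIiIiIiIiIiIiIiIiIiIiIiIiIiIzMzMzMzMzMzMzMzMzMzMzMzMzMzMzMxERERIiIiIiIiIiIiIiIiIiIiIiIiIiIiIzMzMzMzMzMzMzMzMzMzMzMzMzMzMzMxERERIiIiIiIiIiIiIiIiIiIiIiIiIiIiIjMzMzMzMzMzMzMzMzMzMzMzMzMzMzMxERERIiIiIiIiIiIiIiIiIiIiIiIiIiIiIjMzMzMzMzMzMzMzMzMzMzMzMzMzMzMxERERIiIiIiIiIiIiIiIiIiIiIiIiIiIiIjMzMzMzMzMzMzMzMzMzMzMzMzMzMzMxEREREiIiIiIiIiIiIiIiIiIiIiIiIiIiIjMzMzMzMzMzMzMzMzMzMzMzMzMzMzMxEREREiIiIiIiIiIiIiIiIiIiIiIiIiIiIiMzMzMzMzMzMzMzMzMzMzMzMzMzMzMxERERESIiIiIiIiIiIiIiIiIiIiIiIiIiIiMzMzMzMzMzMzMzMzMzMzMzMzMzMzMxERERESIiIiIiIiIiIiIiIiIiIiIiIiIiIiMzMzMzMzMzMzMzMzMzMzMzMzMzMzMxERERERIiIiIiIiIiIiIiIiIiIiIiIiIiIiMzMzMzMzMzMzMzMzMzMzMzMzMzMzMxEREREREiIiIiIiIiIiIiIiIiIiIiIiIiIiIzMzMzMzMzMzMzMzMzMzMzMzMzMzMxEREREREiIiIiIiIiIiIiIiIiIiIiIiIiIiIzMzMzMzMzMzMzMzMzMzMzMzMzMzMRERERERESIiIiIiIiIiIiIiIiIiIiIiIiIiIzMzMzMzMzMzMzMzMzMzMzMzMzMxERERERERERIiIiIiIiIiIiIiIiIiIiIiIiIiIjMzMzMzMzMzMzMzMzMzMzMzMzMRERERERERERIiIiIiIiIiIiIiIiIiIiIiIiIiIjMzMzMzMzMzMzMzMzMzMzMzMxEREREREREREREiIiIiIiIiIiIiIiIiIiIiIiIiIjMzMzMzMzMzMzMzMzMzMzMzEREREREREREREREiIiIiIiIiIiIiIiIiIiIiIiIiIiMzMzMzMzMzMzMzMzMzMzMRERERERERERERERESIiIiIiIiIiIiIiIiIiIiIiIiIiMzMzMzMzMzMzMzMzMzMRERERERERERERERERERIiIiIiIiIiIiIiIiIiIiIiIiIiEzMzMzMzMzMzMzMzMRERERERERERERERERERERIiIiIiIiIiIiIiIiIiIiIiIiIREREzMzMzMzMzMzEREREREREREREREREREREREREiIiIiIiIiIiIiIiIiIiIiIiERERERMzMzMzMxEREREREREREREREREREREREREREiIiIiIiIiIiIiIiIiIiIiIRERERERERERERERERERERERERERERERERERERERERESIiIiIiIiIiIiIiIiIiIiERERERERERERERERERERERERERERERERERERERERERESIiIiIiIiIiIiIiIiIiIhERERERERERERERERERERERERERERERERERERERERERESIiIiIiIiIiIiIiIiIiIRERERERERERERERERERERERERERERERERERERERERERERIiIiIiIiIiIiIiIiIhERERERERERERERERERERERERERERERERERERERERERERERIiIiIiIiIiIiIiIiIRERERERERERERERERERERERERERERERERERERERERERERERIiIiIiIiIiIiIiIiEREREREREREREREREREREREREREREREREREREREREREREREREiIiIiIiIiIiIiIhEREREREREREREREREREREREREREREREREREREREREREREREREiIiIiIiIiIiIiIREREREREREREREREREREREREREREREREREREREREREREREREREiIiIiIiIiIiIiEREREREREREREREREREREREREREREREREREREREREREREREREREiIiIiIiIiIiIhEREREREREREREREREREREREREREREREREREREREREREREREREREiIiIiIiIiIiERERERERERERERERERERERERERERERERERERERERERERERERERERESIiIiIiIiIhERERERERERERERERERERERERERERERERERERERERERERERERERERESIiIiIiIiIRERERERERERERERERERERERERERERERERERERERERERERERERERERESIiIiIiIhEREREREREREREREREREREREREREREREREREREREREREREREREREREREiIiIiIhEREREREREREREREREREREREREREREREREREREREREREREREREREREREREiIiIREREREREREREREREREREREREREREREREREREREREREREREREREREREREREREiIREREREREREREREREREREREREREREREREREREREREREREREREREREREREREREREhERERERERERERERERERERERERERERERERERERERERERERERERERERERERERERERIRERERERERERERERERERERERERERERERERERERERERERERERERERERERERERERERERERERERERERERERERERERERERERERERERERERERERERERERERERERERERERERERERERERERERERERERERERERERERERERERERERERERERERERERERETMxERERERERERERERERERERERERERERERERERERERERERERERERERERERERERERETMzMxERERERERERERERERERERERERERERERERERERERERERERERERERERERERERETMzMzMzMxETRBERERERERERERERERERERERERERERERERERERERERERERERERERETMzMzMzMzM0REERERERERERERERERERERERERERERERERERERERERERERERERERETMzMzMzMzNEREQRERERERERERERERERERERERERERERERERERERERERERERERERETMzMzMzM0REREREERERERERERERERERERERERERERERERERERERERERERERERERETMzMzMzREREREREQRERERERERERERERERERERERERERERERERERERERERERERERETMzMzM0REREREREREERERERERERERERERERERERERERERERERERERERERERERERETMzMzNERERERERERERBERERERERERERERERERERERERERERERERERERERERERERETMzM0REREREREREREREQRERERERERERERERERERERERERERERERERERERERERERETMzNEREREREREREREREREQRERERERERERERERERERERERERERERERERERERERERETMzREREREREREREREREREREERERERERERERERERERERERERERERERERERERERERETM0RERERERERERERERERERERBERERERERERERERERERERERERERERERERERERERETM0REREREREREREREREREREREQRERERERERERERERERERERERERERERERERERERETNEREREREREREREREREREREREREERERERERERERERERERERERERERERERERERERETREREREREREREREREREREREREREQREREREREREREREREREREREREREREREREREREURERERERERERERERERERERERERERBEREREREREREREREREREREREREREREREREREUREREREREREREREREREREREREREREEREREREREREREREREREREREREREREREREREUREREREREREREREREREREREREREREQREREREREREREREREREREREREREREREREREURERERERERERERERERERERERERERERBEREREREREREREREREREREREREREREREREUREREREREREREREREREREREREREREREEREREREREREREREREREREREREREREREREUREREREREREREREREREREREREREREREQREREREREREREREREREzMzMzMREREREREURERERERERERERERERERERERERERERERBEREREREREREREzMzMzMzMzMzMzEREREQ=="/>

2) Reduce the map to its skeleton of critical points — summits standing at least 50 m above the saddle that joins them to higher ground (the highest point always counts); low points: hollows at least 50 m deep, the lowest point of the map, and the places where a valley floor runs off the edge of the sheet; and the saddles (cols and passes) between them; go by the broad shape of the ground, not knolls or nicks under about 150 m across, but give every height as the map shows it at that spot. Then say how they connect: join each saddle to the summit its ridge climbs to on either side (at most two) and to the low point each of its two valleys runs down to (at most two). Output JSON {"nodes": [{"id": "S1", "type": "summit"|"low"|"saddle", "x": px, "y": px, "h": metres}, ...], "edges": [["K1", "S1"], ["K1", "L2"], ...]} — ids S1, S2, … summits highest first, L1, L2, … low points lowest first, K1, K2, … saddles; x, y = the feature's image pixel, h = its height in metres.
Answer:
{"nodes": [
{"id": "S1", "type": "summit", "x": 340, "y": 314, "h": 1535},
{"id": "S2", "type": "summit", "x": 272, "y": 126, "h": 1522},
{"id": "S3", "type": "summit", "x": 110, "y": 414, "h": 1520},
{"id": "S4", "type": "summit", "x": 108, "y": 48, "h": 1510},
{"id": "L1", "type": "low", "x": 64, "y": 324, "h": 1359},
{"id": "L2", "type": "low", "x": 246, "y": 410, "h": 1359},
{"id": "L3", "type": "low", "x": 268, "y": 238, "h": 1367},
{"id": "L4", "type": "low", "x": 248, "y": 48, "h": 1372},
{"id": "L5", "type": "low", "x": 426, "y": 332, "h": 1377},
{"id": "K1", "type": "saddle", "x": 164, "y": 278, "h": 1471},
{"id": "K2", "type": "saddle", "x": 192, "y": 182, "h": 1461},
{"id": "K3", "type": "saddle", "x": 110, "y": 224, "h": 1461},
{"id": "K4", "type": "saddle", "x": 354, "y": 162, "h": 1460},
{"id": "K5", "type": "saddle", "x": 390, "y": 248, "h": 1456},
{"id": "K6", "type": "saddle", "x": 242, "y": 318, "h": 1444},
{"id": "K7", "type": "saddle", "x": 158, "y": 102, "h": 1439}],
"edges": [["K1", "S3"], ["K1", "L1"], ["K1", "L3"], ["K2", "S2"], ["K2", "S3"], ["K2", "L3"], ["K2", "L4"], ["K3", "S2"], ["K3", "S3"], ["K3", "L1"], ["K3", "L4"], ["K4", "S2"], ["K4", "L3"], ["K4", "L4"], ["K5", "S1"], ["K5", "S2"], ["K5", "L3"], ["K5", "L5"], ["K6", "S1"], ["K6", "S3"], ["K6", "L2"], ["K6", "L3"], ["K7", "S2"], ["K7", "S4"], ["K7", "L4"]]}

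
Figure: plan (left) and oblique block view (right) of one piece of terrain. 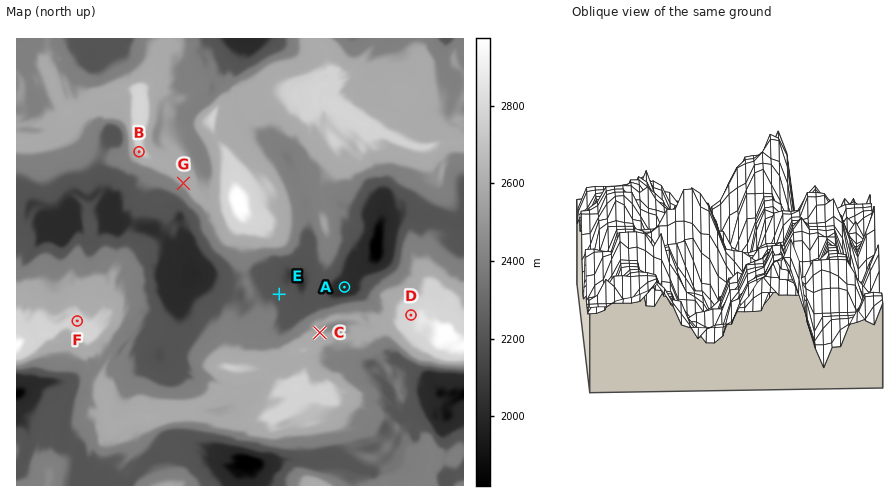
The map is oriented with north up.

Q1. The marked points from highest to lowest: B C A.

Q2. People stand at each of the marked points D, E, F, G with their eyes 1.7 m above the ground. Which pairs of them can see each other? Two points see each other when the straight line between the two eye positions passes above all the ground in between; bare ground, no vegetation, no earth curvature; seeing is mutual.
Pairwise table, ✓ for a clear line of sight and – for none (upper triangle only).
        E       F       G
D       –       ✓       –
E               –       –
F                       ✓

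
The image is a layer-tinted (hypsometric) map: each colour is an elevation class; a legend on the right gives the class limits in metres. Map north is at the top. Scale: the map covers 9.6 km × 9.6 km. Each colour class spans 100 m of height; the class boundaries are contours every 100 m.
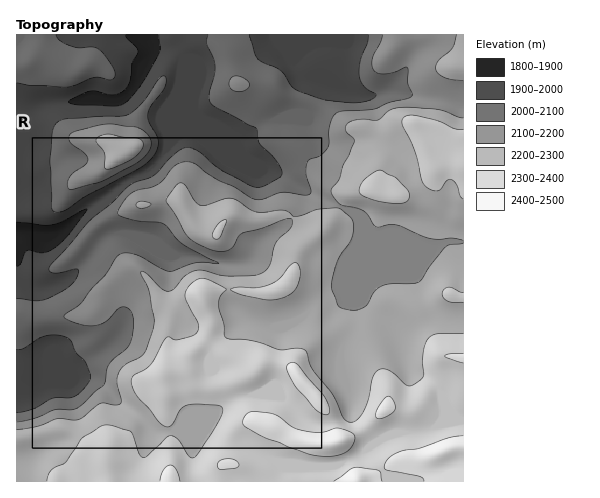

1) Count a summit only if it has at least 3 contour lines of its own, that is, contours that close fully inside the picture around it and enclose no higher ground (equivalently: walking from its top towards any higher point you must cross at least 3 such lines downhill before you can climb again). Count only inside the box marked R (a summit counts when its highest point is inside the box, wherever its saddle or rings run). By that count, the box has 1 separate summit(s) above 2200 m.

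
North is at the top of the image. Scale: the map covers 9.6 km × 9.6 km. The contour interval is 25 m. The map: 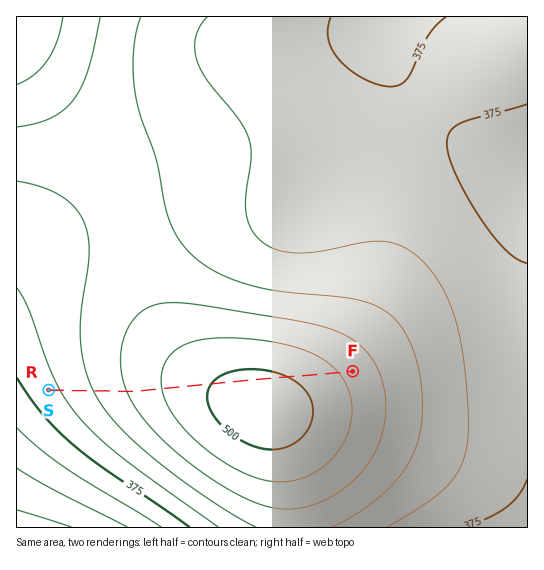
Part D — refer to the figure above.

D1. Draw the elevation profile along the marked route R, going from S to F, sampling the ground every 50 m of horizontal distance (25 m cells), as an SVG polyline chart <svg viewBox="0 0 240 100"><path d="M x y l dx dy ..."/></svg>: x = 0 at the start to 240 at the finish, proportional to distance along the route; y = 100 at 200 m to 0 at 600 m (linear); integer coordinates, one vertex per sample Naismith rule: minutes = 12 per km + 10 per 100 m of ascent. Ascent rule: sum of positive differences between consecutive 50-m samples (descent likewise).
<svg viewBox="0 0 240 100"><path d="M0 52l2 0 2-1 2 0 2-1 2 0 3-1 2 0 2-1 2 0 2-1 2 0 2-1 2 0 2-1 2 0 3-1 2 0 2-1 2 0 2-1 2 0 2-1 2 0 2-1 2 0 3-1 2 0 2-1 2 0 2-1 2 0 2-1 2 0 2-1 2 0 3-1 2 0 2-1 2 0 2-1 2 0 2-1 2 0 2 0 2-1 3 0 2-1 2 0 2 0 2-1 2 0 2 0 2-1 2 0 2 0 3-1 2 0 2 0 2 0 2-1 2 0 2 0 2 0 2-1 2 0 3 0 2 0 2 0 2 0 2 0 2 0 2-1 2 0 2 0 2 0 3 0 2 0 2 0 2 0 2 1 2 0 2 0 2 0 2 0 2 0 3 0 2 0 2 1 2 0 2 0 2 0 2 1 2 0 2 0 2 0 2 1 3 0 2 0 2 1 2 0 2 0 2 1 2 0 2 0 2 1 2 0 3 0 2 1 2 0 2 1 2 0 2 0 2 1 2 0 1 0"/></svg>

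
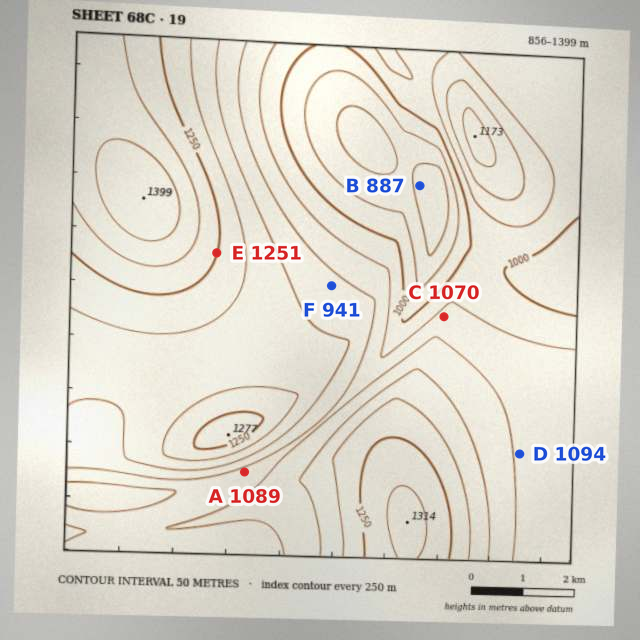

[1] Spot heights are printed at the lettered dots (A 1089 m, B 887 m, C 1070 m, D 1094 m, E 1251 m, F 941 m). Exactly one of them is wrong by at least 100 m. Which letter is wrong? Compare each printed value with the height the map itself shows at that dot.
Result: F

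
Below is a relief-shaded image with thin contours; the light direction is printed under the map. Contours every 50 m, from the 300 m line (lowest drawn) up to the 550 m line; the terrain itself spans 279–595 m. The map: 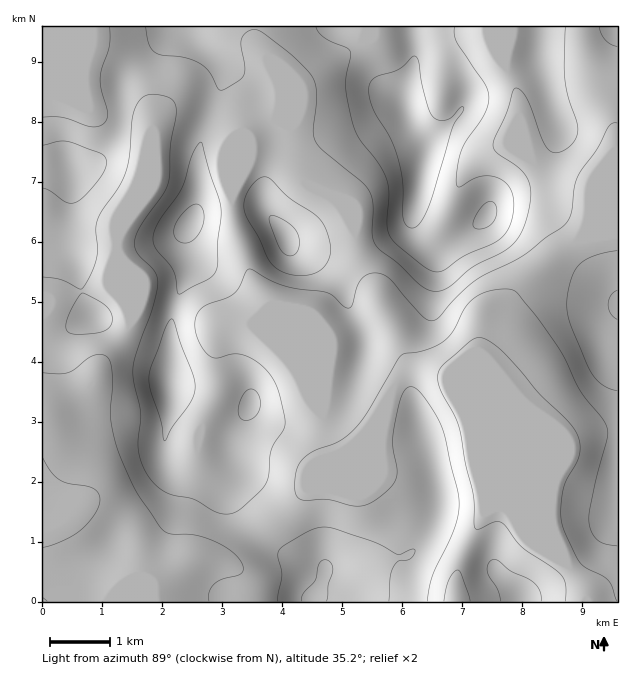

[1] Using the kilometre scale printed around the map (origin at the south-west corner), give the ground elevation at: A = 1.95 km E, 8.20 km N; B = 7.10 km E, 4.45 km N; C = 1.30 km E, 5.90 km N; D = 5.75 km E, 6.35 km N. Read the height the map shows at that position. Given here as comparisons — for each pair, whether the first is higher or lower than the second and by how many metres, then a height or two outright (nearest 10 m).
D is higher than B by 190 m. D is higher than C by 120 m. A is lower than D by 110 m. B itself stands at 310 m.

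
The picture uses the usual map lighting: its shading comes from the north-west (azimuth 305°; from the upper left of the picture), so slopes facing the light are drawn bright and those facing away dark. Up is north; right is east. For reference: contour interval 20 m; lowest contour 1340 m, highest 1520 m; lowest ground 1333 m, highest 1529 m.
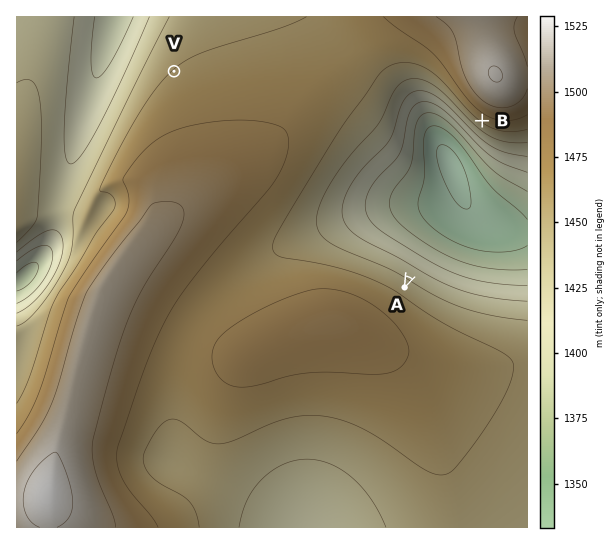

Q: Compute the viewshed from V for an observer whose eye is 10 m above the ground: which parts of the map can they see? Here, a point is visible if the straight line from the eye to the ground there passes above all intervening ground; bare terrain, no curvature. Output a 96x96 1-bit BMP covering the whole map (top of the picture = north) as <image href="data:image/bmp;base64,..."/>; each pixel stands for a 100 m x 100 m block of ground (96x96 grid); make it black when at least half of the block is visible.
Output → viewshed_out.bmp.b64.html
<image width="96" height="96" href="data:image/bmp;base64,Qk2+BAAAAAAAAD4AAAAoAAAAYAAAAGAAAAABAAEAAAAAAIAEAAATCwAAEwsAAAIAAAAAAAAA////AAAAAAAAAAAAAAAAAAAAAAAAAAAAAAAAAAAAAAAAAAAAAAAAAAAAAAAAAAAAAAAAAAAAAAAAAAAAAAAAAAAAAAAAAAAAAAAAAAAAAAAAAAAAAAAAAAAAAAAAAAAAAAAAAAAAAAAAAAAAAAAAAAAAAAAAAAAAAAAAAAAAAAAAAAAAAAAAAAAAAAAAAAAAAAAAAAAAAAAAAAAAAAAAAAAAAAAAAAAAAAAAAAAAAAAAAAAAAAAAAAAAAAAAAAAAAAAAAAAAAAAAAAAAAAAAAAAAAAAAAAAAAAAAAAAAAAAAAAAAAAAAAAAAAAAAAAAAAAAAAAAAAAAAAAAAAAAAAAAAAAAAAAAAAAAAAAAAAAAAAAAAAAAAAAAAAAAAAAAAAAAAAAAAAAAAAAAAAAAAAAAAAAAAAAAAAAAAAAAAAAAAAAAAAAAAAAAAAAAAAAAAAAAAAAAAAAAAAAAAAAAAAAAAAAAAAAAAAAAAAAAAAAAAAAAAAAAAAAAAAAAAAAAAAAAAAAAAAAAAAAAAAAAAAAAAAAAAAAAAAAAAAAAAAAAAAAAAAAAAAAAAAAAAAAAAAAAAAAAAAAAAAAAAAAAAAAAAAAAAAAAAAAAAAAAAAAAAAAAAAAAAAAAAAAAAAAAAAAAAAAAAAAAAAAAAAAAAAAAAAAAAAAAAAAAAAAAAAAAAAAAAAAAAAAAAAAAAAAAAAAAAAAAAAAAAAAAAAAAAAAAAAAAAAwAAAAAAAAAAAAAAAYAAAAAAAAAAAAAAAIAAAAAAAAAAAAAAAEAAAAAAAAAAAAAAAGAAAAAAAAAAAAAAACAAAAAAAAAAAAAAABAAAAAAAAAAAAAAAAgAAAAAAAAAAAAAAAwAAAAAAAAAAACAAAQAAAAAAAAAAADgAAIAAAAAAAAAAAD4AAEAAAAAAAAAAAD8AAAAAAAAAAAAAAD8AAAAAAAAAAAAAAD+AAAAAAAAAAAAAAD+AAAAAAAAAAAAAAD/AABgAAAAAAAAAAD/AABwAAAAAAAAAAD/AAB8AAAAAAAAAAD/gAB+AAAAAAAAAAD/gAP/gAAAAAAAAAD/gB//wAAAAAAAAAD/wB//4AAAAAAAAAD/wA//+AAAAAAAAAD/wA///AAAAAAAAAD/wA///gAAAAAAAAD/4A///wAAAAAAAAD/4Af//4AAAAAAAAD/4Af//+AAAAAAAAD/8Af///AAAAAAAAD/8AP///gAAAAAAAD/8AP///wAAAAAAGD/+AP///4AAAAAAeD/+AP///8AAAAAA+D/+AH///+AAAAAB8D//AH////gAAAAD8D//AH////wAAAAH8D//AD////8AAAAP8D//AD/////AAAAf8D//gD/////gAAA/8D//gD/////4AAB/4D//gB/////8AAD/4D//wB//////AAP/4D//wB//////+B//4D//wB//////////wD//4A//////////wD//4A//////////gD//4A//////////gD//8A//////////gD//8Af/////////AD//8Af/////////AA="/>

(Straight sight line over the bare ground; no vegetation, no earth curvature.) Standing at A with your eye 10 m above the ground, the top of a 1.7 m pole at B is visible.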